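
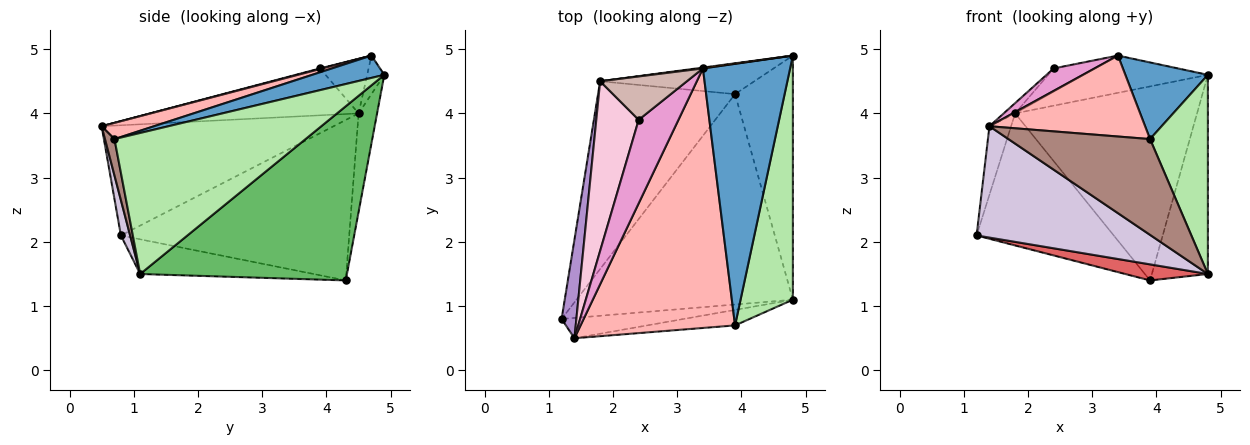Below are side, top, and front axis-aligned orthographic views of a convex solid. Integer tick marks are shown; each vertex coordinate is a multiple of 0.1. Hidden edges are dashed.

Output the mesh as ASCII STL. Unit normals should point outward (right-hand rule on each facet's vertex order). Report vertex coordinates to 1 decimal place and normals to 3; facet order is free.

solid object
 facet normal 0.239 -0.273 0.932
  outer loop
   vertex 3.9 0.7 3.6
   vertex 4.8 4.9 4.6
   vertex 3.4 4.7 4.9
  endloop
 endfacet
 facet normal -0.692 0.415 -0.591
  outer loop
   vertex 1.8 4.5 4.0
   vertex 3.9 4.3 1.4
   vertex 1.2 0.8 2.1
  endloop
 endfacet
 facet normal -0.137 0.990 0.023
  outer loop
   vertex 1.8 4.5 4.0
   vertex 3.4 4.7 4.9
   vertex 4.8 4.9 4.6
  endloop
 endfacet
 facet normal -0.100 0.983 -0.156
  outer loop
   vertex 1.8 4.5 4.0
   vertex 4.8 4.9 4.6
   vertex 3.9 4.3 1.4
  endloop
 endfacet
 facet normal 0.919 0.249 -0.305
  outer loop
   vertex 4.8 1.1 1.5
   vertex 3.9 4.3 1.4
   vertex 4.8 4.9 4.6
  endloop
 endfacet
 facet normal 0.902 -0.273 0.335
  outer loop
   vertex 4.8 1.1 1.5
   vertex 4.8 4.9 4.6
   vertex 3.9 0.7 3.6
  endloop
 endfacet
 facet normal -0.158 -0.075 -0.985
  outer loop
   vertex 4.8 1.1 1.5
   vertex 1.2 0.8 2.1
   vertex 3.9 4.3 1.4
  endloop
 endfacet
 facet normal 0.100 -0.296 0.950
  outer loop
   vertex 1.4 0.5 3.8
   vertex 3.9 0.7 3.6
   vertex 3.4 4.7 4.9
  endloop
 endfacet
 facet normal -0.987 0.092 0.132
  outer loop
   vertex 1.4 0.5 3.8
   vertex 1.8 4.5 4.0
   vertex 1.2 0.8 2.1
  endloop
 endfacet
 facet normal 0.052 -0.982 -0.179
  outer loop
   vertex 1.4 0.5 3.8
   vertex 1.2 0.8 2.1
   vertex 4.8 1.1 1.5
  endloop
 endfacet
 facet normal 0.066 -0.985 -0.159
  outer loop
   vertex 1.4 0.5 3.8
   vertex 4.8 1.1 1.5
   vertex 3.9 0.7 3.6
  endloop
 endfacet
 facet normal -0.485 0.414 0.770
  outer loop
   vertex 2.4 3.9 4.7
   vertex 3.4 4.7 4.9
   vertex 1.8 4.5 4.0
  endloop
 endfacet
 facet normal 0.015 -0.260 0.966
  outer loop
   vertex 2.4 3.9 4.7
   vertex 1.4 0.5 3.8
   vertex 3.4 4.7 4.9
  endloop
 endfacet
 facet normal -0.741 0.041 0.670
  outer loop
   vertex 2.4 3.9 4.7
   vertex 1.8 4.5 4.0
   vertex 1.4 0.5 3.8
  endloop
 endfacet
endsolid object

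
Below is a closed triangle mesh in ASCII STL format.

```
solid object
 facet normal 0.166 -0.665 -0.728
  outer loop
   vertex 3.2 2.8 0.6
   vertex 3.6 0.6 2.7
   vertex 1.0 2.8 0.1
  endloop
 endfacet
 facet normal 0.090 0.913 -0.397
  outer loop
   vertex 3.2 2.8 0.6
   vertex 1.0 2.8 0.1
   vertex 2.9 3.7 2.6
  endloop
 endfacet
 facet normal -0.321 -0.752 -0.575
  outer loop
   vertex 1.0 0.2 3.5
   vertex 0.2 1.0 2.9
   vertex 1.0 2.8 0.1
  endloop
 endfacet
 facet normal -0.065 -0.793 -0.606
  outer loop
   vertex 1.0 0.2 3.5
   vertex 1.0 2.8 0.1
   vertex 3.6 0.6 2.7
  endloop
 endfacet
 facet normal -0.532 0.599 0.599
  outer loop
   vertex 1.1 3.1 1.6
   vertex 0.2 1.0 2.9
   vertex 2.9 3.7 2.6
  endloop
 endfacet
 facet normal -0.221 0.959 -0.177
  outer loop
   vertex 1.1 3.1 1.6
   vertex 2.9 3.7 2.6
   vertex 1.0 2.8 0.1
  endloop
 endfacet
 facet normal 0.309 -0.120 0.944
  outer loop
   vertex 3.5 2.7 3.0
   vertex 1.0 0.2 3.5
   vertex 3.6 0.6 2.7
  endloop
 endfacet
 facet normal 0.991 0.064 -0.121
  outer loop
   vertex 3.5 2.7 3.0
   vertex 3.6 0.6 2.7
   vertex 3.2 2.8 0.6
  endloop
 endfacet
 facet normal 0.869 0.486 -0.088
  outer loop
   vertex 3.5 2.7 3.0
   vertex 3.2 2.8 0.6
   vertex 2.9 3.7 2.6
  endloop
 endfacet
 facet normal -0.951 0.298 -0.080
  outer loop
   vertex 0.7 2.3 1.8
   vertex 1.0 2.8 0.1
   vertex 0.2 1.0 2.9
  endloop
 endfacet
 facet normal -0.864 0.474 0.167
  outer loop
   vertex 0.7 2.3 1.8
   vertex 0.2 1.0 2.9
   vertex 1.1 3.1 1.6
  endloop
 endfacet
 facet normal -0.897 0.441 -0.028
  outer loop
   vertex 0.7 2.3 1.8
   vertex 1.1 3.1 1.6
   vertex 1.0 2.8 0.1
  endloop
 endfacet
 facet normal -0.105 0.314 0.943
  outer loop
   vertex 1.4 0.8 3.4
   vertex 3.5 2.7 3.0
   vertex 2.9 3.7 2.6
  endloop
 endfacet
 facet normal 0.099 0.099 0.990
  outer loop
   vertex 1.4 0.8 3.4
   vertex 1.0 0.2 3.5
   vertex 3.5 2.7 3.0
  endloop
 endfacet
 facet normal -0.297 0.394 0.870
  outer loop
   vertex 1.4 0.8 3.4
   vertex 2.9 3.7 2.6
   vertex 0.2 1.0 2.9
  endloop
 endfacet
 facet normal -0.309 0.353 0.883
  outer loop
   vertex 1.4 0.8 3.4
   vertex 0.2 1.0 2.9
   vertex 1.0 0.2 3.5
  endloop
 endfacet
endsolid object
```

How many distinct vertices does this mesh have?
10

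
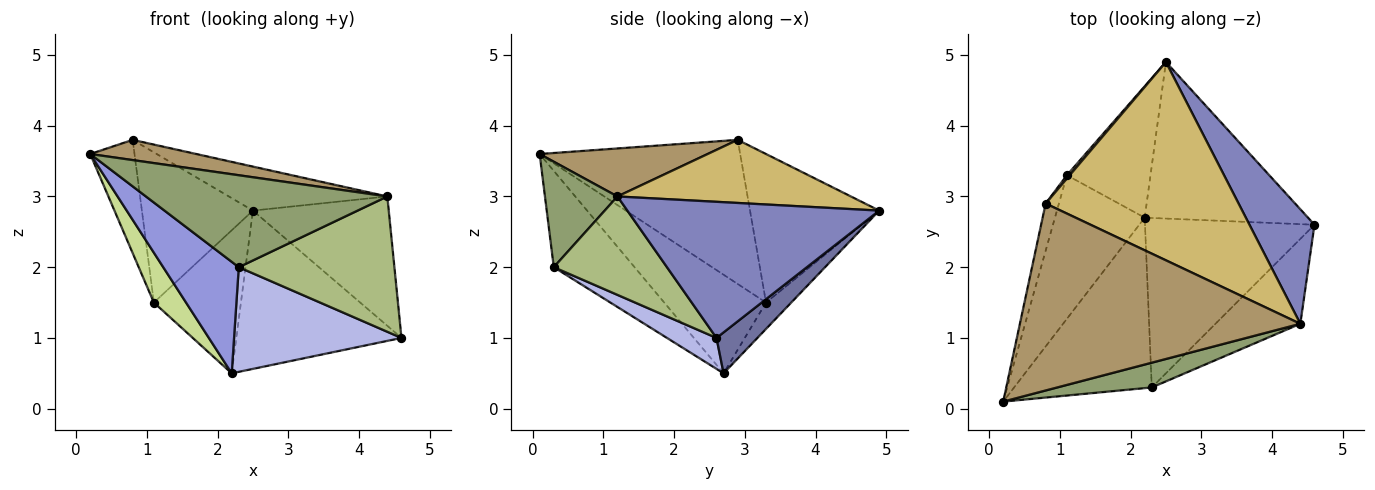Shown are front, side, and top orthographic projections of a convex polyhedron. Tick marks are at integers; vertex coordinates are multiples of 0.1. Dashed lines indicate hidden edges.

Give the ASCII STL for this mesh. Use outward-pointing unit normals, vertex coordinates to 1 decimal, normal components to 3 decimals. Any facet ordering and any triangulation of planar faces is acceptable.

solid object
 facet normal 0.173 0.700 -0.692
  outer loop
   vertex 2.2 2.7 0.5
   vertex 2.5 4.9 2.8
   vertex 4.6 2.6 1.0
  endloop
 endfacet
 facet normal 0.811 0.438 0.387
  outer loop
   vertex 4.4 1.2 3.0
   vertex 4.6 2.6 1.0
   vertex 2.5 4.9 2.8
  endloop
 endfacet
 facet normal -0.505 -0.472 -0.722
  outer loop
   vertex 2.3 0.3 2.0
   vertex 0.2 0.1 3.6
   vertex 2.2 2.7 0.5
  endloop
 endfacet
 facet normal 0.154 -0.519 -0.841
  outer loop
   vertex 2.3 0.3 2.0
   vertex 2.2 2.7 0.5
   vertex 4.6 2.6 1.0
  endloop
 endfacet
 facet normal 0.279 -0.927 0.250
  outer loop
   vertex 2.3 0.3 2.0
   vertex 4.4 1.2 3.0
   vertex 0.2 0.1 3.6
  endloop
 endfacet
 facet normal 0.525 -0.721 -0.452
  outer loop
   vertex 2.3 0.3 2.0
   vertex 4.6 2.6 1.0
   vertex 4.4 1.2 3.0
  endloop
 endfacet
 facet normal -0.720 -0.228 -0.655
  outer loop
   vertex 1.1 3.3 1.5
   vertex 2.2 2.7 0.5
   vertex 0.2 0.1 3.6
  endloop
 endfacet
 facet normal -0.209 0.720 -0.662
  outer loop
   vertex 1.1 3.3 1.5
   vertex 2.5 4.9 2.8
   vertex 2.2 2.7 0.5
  endloop
 endfacet
 facet normal 0.168 -0.106 0.980
  outer loop
   vertex 0.8 2.9 3.8
   vertex 0.2 0.1 3.6
   vertex 4.4 1.2 3.0
  endloop
 endfacet
 facet normal 0.304 0.206 0.930
  outer loop
   vertex 0.8 2.9 3.8
   vertex 4.4 1.2 3.0
   vertex 2.5 4.9 2.8
  endloop
 endfacet
 facet normal -0.973 0.215 -0.089
  outer loop
   vertex 0.8 2.9 3.8
   vertex 1.1 3.3 1.5
   vertex 0.2 0.1 3.6
  endloop
 endfacet
 facet normal -0.758 0.652 0.014
  outer loop
   vertex 0.8 2.9 3.8
   vertex 2.5 4.9 2.8
   vertex 1.1 3.3 1.5
  endloop
 endfacet
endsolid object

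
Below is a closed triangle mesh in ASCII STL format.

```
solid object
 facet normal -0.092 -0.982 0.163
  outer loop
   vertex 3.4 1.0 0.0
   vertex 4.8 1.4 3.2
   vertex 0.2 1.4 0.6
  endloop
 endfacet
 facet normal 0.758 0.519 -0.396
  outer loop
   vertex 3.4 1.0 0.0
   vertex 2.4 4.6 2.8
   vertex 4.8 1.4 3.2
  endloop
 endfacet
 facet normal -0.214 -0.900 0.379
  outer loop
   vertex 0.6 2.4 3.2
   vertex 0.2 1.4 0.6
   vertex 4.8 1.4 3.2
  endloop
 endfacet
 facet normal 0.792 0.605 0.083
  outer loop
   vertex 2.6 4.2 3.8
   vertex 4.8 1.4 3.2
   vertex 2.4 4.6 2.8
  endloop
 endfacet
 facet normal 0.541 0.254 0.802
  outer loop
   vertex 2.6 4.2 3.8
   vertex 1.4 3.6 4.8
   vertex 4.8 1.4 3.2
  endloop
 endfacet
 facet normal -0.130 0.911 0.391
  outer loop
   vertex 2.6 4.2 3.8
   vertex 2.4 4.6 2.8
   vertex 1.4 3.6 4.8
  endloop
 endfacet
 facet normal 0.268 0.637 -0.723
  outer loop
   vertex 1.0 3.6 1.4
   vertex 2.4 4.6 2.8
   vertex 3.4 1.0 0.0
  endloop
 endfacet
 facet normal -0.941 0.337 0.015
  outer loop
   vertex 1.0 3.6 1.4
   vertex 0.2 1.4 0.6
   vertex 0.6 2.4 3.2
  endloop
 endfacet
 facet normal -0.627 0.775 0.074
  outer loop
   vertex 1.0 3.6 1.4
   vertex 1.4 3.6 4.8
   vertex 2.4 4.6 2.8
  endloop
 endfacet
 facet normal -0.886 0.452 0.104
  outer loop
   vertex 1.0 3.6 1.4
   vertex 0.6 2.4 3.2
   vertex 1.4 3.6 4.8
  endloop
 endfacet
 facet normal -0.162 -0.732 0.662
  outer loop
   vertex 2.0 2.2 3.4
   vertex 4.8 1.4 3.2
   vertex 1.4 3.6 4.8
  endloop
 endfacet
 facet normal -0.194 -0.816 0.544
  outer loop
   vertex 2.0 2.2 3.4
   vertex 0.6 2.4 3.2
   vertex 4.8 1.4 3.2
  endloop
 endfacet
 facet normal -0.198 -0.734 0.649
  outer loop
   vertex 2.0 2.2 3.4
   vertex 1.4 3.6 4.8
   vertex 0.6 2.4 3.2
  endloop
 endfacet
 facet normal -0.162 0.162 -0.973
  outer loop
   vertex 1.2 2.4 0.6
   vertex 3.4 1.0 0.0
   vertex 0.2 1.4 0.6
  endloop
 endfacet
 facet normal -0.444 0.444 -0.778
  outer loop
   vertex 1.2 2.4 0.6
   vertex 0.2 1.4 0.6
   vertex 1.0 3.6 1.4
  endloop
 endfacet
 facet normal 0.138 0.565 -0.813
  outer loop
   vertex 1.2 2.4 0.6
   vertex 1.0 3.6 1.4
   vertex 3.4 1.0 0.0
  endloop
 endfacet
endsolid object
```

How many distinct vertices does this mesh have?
10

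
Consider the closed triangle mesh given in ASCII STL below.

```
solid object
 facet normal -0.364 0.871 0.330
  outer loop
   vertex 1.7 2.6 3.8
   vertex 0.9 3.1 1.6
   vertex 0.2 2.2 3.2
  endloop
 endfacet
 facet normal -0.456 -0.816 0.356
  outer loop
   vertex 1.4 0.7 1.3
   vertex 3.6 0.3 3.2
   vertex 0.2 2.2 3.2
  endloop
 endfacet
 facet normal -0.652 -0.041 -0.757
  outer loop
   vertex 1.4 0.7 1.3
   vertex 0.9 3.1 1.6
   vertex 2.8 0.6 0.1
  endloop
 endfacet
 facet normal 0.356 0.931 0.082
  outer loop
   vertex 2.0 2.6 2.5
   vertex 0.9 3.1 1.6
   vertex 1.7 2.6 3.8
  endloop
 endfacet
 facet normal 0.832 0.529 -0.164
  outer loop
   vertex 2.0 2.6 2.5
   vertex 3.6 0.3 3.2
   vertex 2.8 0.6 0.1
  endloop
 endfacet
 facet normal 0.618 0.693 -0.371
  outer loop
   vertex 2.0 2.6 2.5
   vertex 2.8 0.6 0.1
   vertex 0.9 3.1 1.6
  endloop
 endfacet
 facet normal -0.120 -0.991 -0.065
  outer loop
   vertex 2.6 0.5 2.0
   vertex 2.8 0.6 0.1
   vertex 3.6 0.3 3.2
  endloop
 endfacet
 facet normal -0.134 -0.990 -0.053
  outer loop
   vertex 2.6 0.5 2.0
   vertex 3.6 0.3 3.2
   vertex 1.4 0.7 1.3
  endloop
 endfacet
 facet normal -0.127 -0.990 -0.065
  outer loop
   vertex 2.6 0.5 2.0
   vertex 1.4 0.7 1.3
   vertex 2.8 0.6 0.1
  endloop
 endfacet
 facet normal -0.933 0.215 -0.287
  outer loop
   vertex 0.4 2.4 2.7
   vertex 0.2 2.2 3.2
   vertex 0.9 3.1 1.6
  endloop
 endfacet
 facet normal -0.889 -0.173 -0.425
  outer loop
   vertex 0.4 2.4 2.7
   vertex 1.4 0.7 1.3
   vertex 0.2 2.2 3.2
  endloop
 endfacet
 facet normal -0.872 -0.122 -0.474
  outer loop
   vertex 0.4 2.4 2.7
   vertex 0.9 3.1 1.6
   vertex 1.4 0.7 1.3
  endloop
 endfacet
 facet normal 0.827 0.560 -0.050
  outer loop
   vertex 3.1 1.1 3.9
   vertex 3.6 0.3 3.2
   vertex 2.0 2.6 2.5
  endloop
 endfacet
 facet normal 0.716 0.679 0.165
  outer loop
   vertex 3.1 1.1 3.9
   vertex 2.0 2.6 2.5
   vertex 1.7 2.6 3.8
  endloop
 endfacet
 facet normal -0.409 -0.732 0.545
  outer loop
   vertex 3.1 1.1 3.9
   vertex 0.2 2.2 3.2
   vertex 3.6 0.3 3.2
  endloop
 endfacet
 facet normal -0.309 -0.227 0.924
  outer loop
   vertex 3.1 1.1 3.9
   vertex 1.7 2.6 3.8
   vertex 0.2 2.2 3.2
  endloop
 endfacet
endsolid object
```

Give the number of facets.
16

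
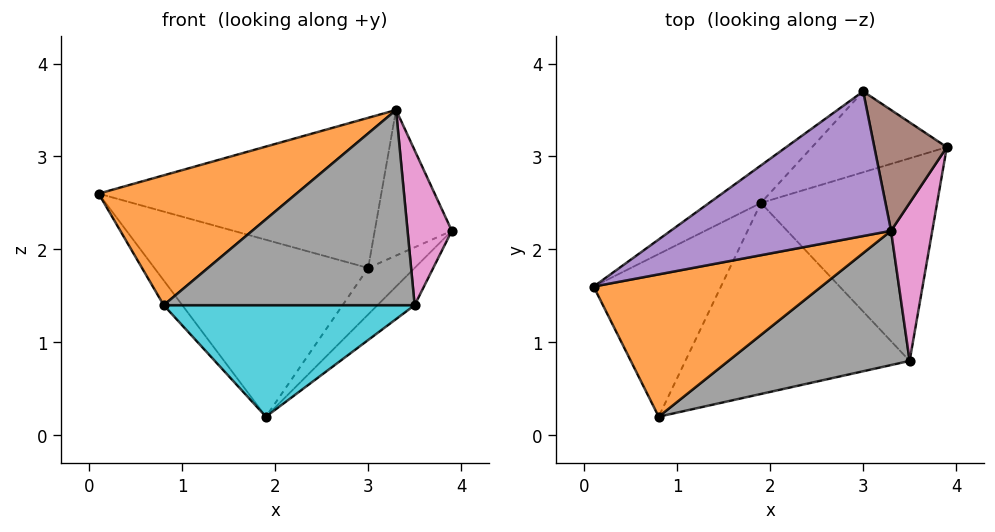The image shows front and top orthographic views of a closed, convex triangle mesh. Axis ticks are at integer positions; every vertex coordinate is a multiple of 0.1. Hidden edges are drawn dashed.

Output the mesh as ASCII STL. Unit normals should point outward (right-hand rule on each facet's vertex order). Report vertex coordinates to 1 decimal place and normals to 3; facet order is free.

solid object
 facet normal -0.812 0.088 -0.576
  outer loop
   vertex 1.9 2.5 0.2
   vertex 0.8 0.2 1.4
   vertex 0.1 1.6 2.6
  endloop
 endfacet
 facet normal -0.081 -0.672 0.736
  outer loop
   vertex 3.3 2.2 3.5
   vertex 0.1 1.6 2.6
   vertex 0.8 0.2 1.4
  endloop
 endfacet
 facet normal -0.608 0.777 -0.165
  outer loop
   vertex 3.0 3.7 1.8
   vertex 1.9 2.5 0.2
   vertex 0.1 1.6 2.6
  endloop
 endfacet
 facet normal 0.583 0.405 -0.704
  outer loop
   vertex 3.0 3.7 1.8
   vertex 3.9 3.1 2.2
   vertex 1.9 2.5 0.2
  endloop
 endfacet
 facet normal -0.314 0.684 0.659
  outer loop
   vertex 3.0 3.7 1.8
   vertex 0.1 1.6 2.6
   vertex 3.3 2.2 3.5
  endloop
 endfacet
 facet normal 0.223 0.750 0.622
  outer loop
   vertex 3.0 3.7 1.8
   vertex 3.3 2.2 3.5
   vertex 3.9 3.1 2.2
  endloop
 endfacet
 facet normal 0.933 -0.252 0.257
  outer loop
   vertex 3.5 0.8 1.4
   vertex 3.9 3.1 2.2
   vertex 3.3 2.2 3.5
  endloop
 endfacet
 facet normal 0.180 -0.810 0.557
  outer loop
   vertex 3.5 0.8 1.4
   vertex 3.3 2.2 3.5
   vertex 0.8 0.2 1.4
  endloop
 endfacet
 facet normal 0.681 0.132 -0.720
  outer loop
   vertex 3.5 0.8 1.4
   vertex 1.9 2.5 0.2
   vertex 3.9 3.1 2.2
  endloop
 endfacet
 facet normal 0.111 -0.501 -0.858
  outer loop
   vertex 3.5 0.8 1.4
   vertex 0.8 0.2 1.4
   vertex 1.9 2.5 0.2
  endloop
 endfacet
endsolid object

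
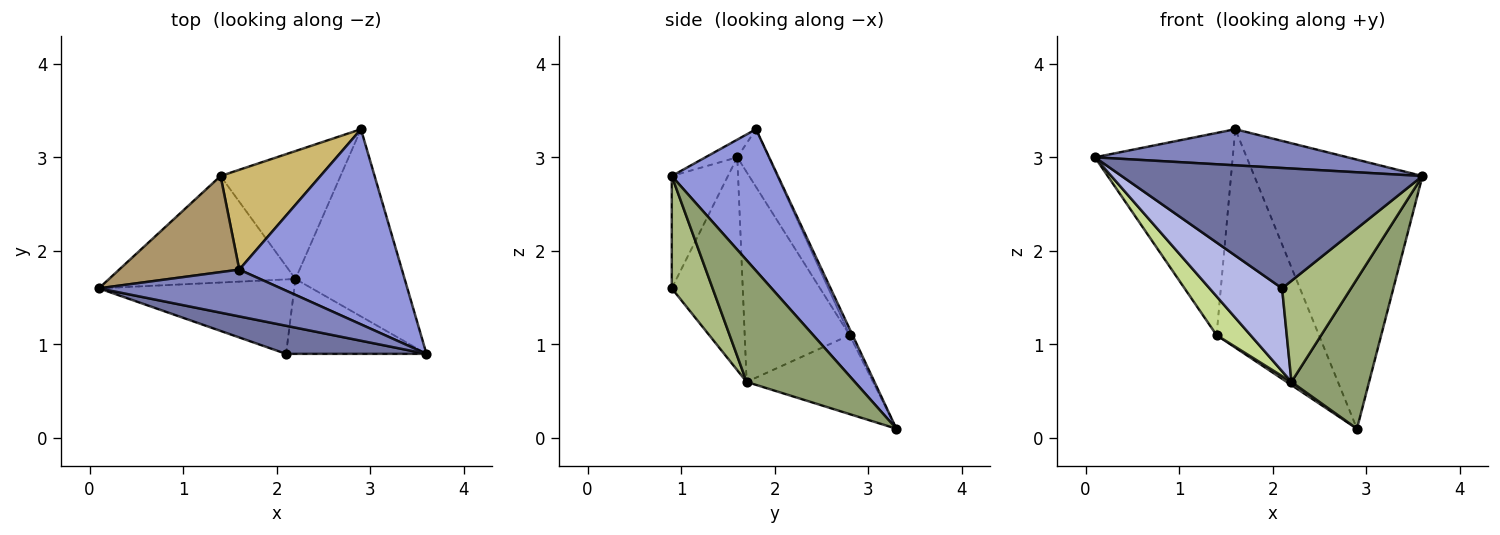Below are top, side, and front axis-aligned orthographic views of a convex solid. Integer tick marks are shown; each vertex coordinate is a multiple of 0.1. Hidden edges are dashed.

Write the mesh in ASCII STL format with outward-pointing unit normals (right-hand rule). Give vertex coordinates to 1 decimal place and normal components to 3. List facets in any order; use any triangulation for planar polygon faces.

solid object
 facet normal -0.179 -0.958 0.224
  outer loop
   vertex 2.1 0.9 1.6
   vertex 3.6 0.9 2.8
   vertex 0.1 1.6 3.0
  endloop
 endfacet
 facet normal -0.077 -0.609 0.789
  outer loop
   vertex 1.6 1.8 3.3
   vertex 0.1 1.6 3.0
   vertex 3.6 0.9 2.8
  endloop
 endfacet
 facet normal 0.455 0.721 0.523
  outer loop
   vertex 1.6 1.8 3.3
   vertex 3.6 0.9 2.8
   vertex 2.9 3.3 0.1
  endloop
 endfacet
 facet normal -0.589 -0.602 -0.540
  outer loop
   vertex 2.2 1.7 0.6
   vertex 2.1 0.9 1.6
   vertex 0.1 1.6 3.0
  endloop
 endfacet
 facet normal 0.656 -0.471 -0.589
  outer loop
   vertex 2.2 1.7 0.6
   vertex 2.9 3.3 0.1
   vertex 3.6 0.9 2.8
  endloop
 endfacet
 facet normal 0.430 -0.726 -0.537
  outer loop
   vertex 2.2 1.7 0.6
   vertex 3.6 0.9 2.8
   vertex 2.1 0.9 1.6
  endloop
 endfacet
 facet normal -0.727 -0.235 -0.646
  outer loop
   vertex 1.4 2.8 1.1
   vertex 2.2 1.7 0.6
   vertex 0.1 1.6 3.0
  endloop
 endfacet
 facet normal -0.550 -0.020 -0.835
  outer loop
   vertex 1.4 2.8 1.1
   vertex 2.9 3.3 0.1
   vertex 2.2 1.7 0.6
  endloop
 endfacet
 facet normal -0.202 0.885 0.420
  outer loop
   vertex 1.4 2.8 1.1
   vertex 0.1 1.6 3.0
   vertex 1.6 1.8 3.3
  endloop
 endfacet
 facet normal -0.026 0.909 0.416
  outer loop
   vertex 1.4 2.8 1.1
   vertex 1.6 1.8 3.3
   vertex 2.9 3.3 0.1
  endloop
 endfacet
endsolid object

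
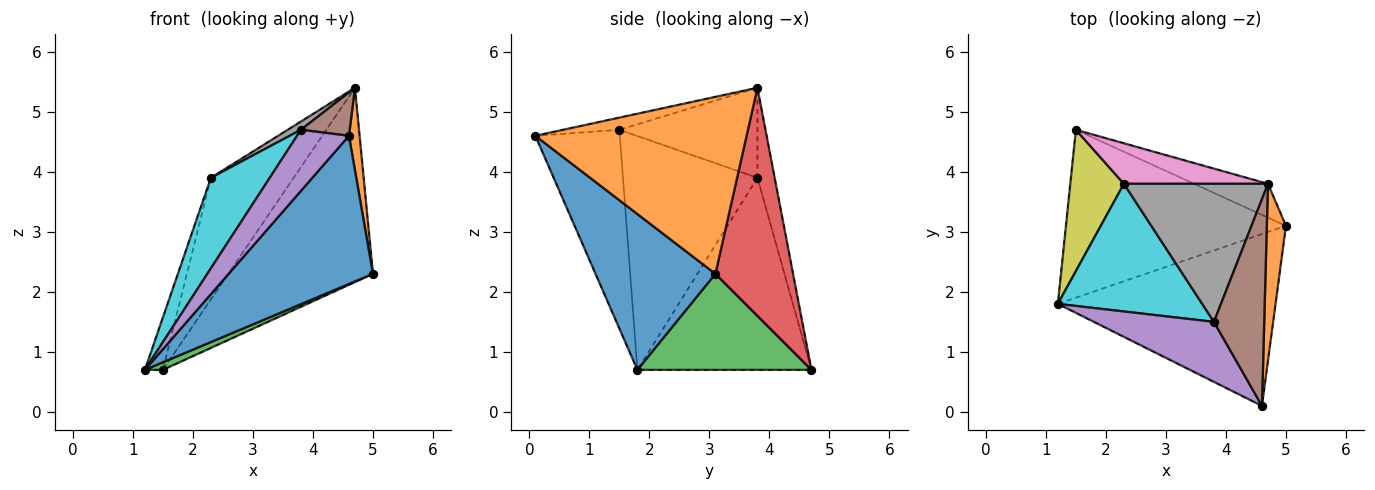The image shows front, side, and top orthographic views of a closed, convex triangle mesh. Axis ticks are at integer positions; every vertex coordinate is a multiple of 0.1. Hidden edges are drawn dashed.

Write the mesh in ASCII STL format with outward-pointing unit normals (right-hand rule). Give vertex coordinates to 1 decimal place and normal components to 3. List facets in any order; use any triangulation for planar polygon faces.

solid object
 facet normal 0.477 -0.574 -0.666
  outer loop
   vertex 4.6 0.1 4.6
   vertex 1.2 1.8 0.7
   vertex 5.0 3.1 2.3
  endloop
 endfacet
 facet normal 0.993 -0.050 0.107
  outer loop
   vertex 4.7 3.8 5.4
   vertex 4.6 0.1 4.6
   vertex 5.0 3.1 2.3
  endloop
 endfacet
 facet normal 0.400 -0.041 -0.916
  outer loop
   vertex 1.5 4.7 0.7
   vertex 5.0 3.1 2.3
   vertex 1.2 1.8 0.7
  endloop
 endfacet
 facet normal 0.467 0.871 -0.151
  outer loop
   vertex 1.5 4.7 0.7
   vertex 4.7 3.8 5.4
   vertex 5.0 3.1 2.3
  endloop
 endfacet
 facet normal -0.758 -0.466 0.458
  outer loop
   vertex 3.8 1.5 4.7
   vertex 1.2 1.8 0.7
   vertex 4.6 0.1 4.6
  endloop
 endfacet
 facet normal -0.230 -0.200 0.952
  outer loop
   vertex 3.8 1.5 4.7
   vertex 4.6 0.1 4.6
   vertex 4.7 3.8 5.4
  endloop
 endfacet
 facet normal -0.194 0.931 0.310
  outer loop
   vertex 2.3 3.8 3.9
   vertex 4.7 3.8 5.4
   vertex 1.5 4.7 0.7
  endloop
 endfacet
 facet normal -0.529 -0.051 0.847
  outer loop
   vertex 2.3 3.8 3.9
   vertex 3.8 1.5 4.7
   vertex 4.7 3.8 5.4
  endloop
 endfacet
 facet normal -0.958 0.099 0.267
  outer loop
   vertex 2.3 3.8 3.9
   vertex 1.5 4.7 0.7
   vertex 1.2 1.8 0.7
  endloop
 endfacet
 facet normal -0.797 -0.349 0.492
  outer loop
   vertex 2.3 3.8 3.9
   vertex 1.2 1.8 0.7
   vertex 3.8 1.5 4.7
  endloop
 endfacet
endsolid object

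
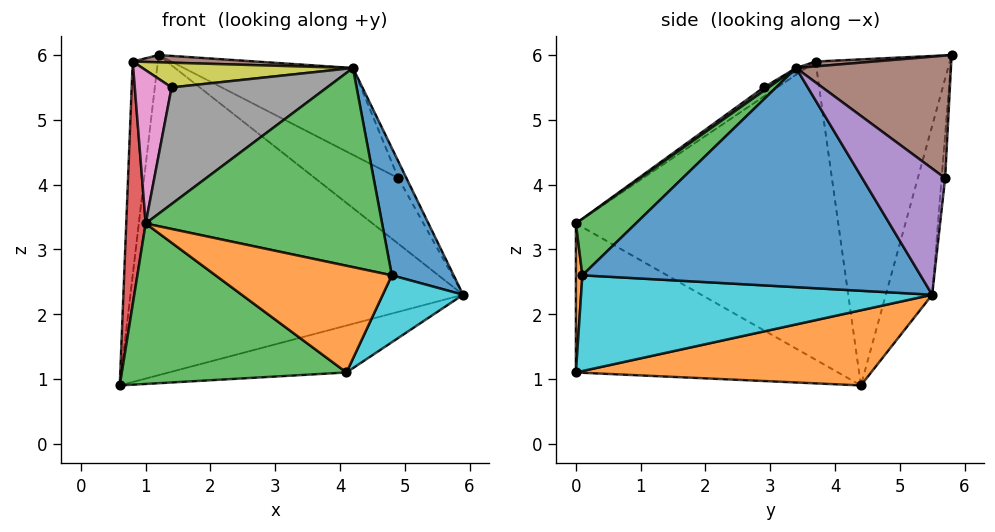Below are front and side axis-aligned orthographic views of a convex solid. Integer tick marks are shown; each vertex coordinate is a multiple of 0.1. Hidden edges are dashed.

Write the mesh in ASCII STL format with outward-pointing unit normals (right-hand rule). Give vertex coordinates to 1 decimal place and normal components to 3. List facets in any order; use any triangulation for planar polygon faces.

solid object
 facet normal -0.134 0.960 -0.248
  outer loop
   vertex 1.2 5.8 6.0
   vertex 5.9 5.5 2.3
   vertex 0.6 4.4 0.9
  endloop
 endfacet
 facet normal 0.226 0.136 -0.964
  outer loop
   vertex 4.1 0.0 1.1
   vertex 0.6 4.4 0.9
   vertex 5.9 5.5 2.3
  endloop
 endfacet
 facet normal -0.531 -0.455 -0.715
  outer loop
   vertex 4.1 0.0 1.1
   vertex 1.0 0.0 3.4
   vertex 0.6 4.4 0.9
  endloop
 endfacet
 facet normal -0.997 -0.074 0.030
  outer loop
   vertex 0.8 3.7 5.9
   vertex 0.6 4.4 0.9
   vertex 1.0 0.0 3.4
  endloop
 endfacet
 facet normal -0.981 0.184 0.065
  outer loop
   vertex 0.8 3.7 5.9
   vertex 1.2 5.8 6.0
   vertex 0.6 4.4 0.9
  endloop
 endfacet
 facet normal 0.025 -0.052 0.998
  outer loop
   vertex 4.2 3.4 5.8
   vertex 1.2 5.8 6.0
   vertex 0.8 3.7 5.9
  endloop
 endfacet
 facet normal -0.203 -0.556 0.806
  outer loop
   vertex 1.4 2.9 5.5
   vertex 0.8 3.7 5.9
   vertex 1.0 0.0 3.4
  endloop
 endfacet
 facet normal 0.018 -0.588 0.809
  outer loop
   vertex 1.4 2.9 5.5
   vertex 1.0 0.0 3.4
   vertex 4.2 3.4 5.8
  endloop
 endfacet
 facet normal -0.014 -0.456 0.890
  outer loop
   vertex 1.4 2.9 5.5
   vertex 4.2 3.4 5.8
   vertex 0.8 3.7 5.9
  endloop
 endfacet
 facet normal 0.892 -0.204 -0.403
  outer loop
   vertex 4.8 0.1 2.6
   vertex 4.1 0.0 1.1
   vertex 5.9 5.5 2.3
  endloop
 endfacet
 facet normal 0.923 -0.169 0.347
  outer loop
   vertex 4.8 0.1 2.6
   vertex 5.9 5.5 2.3
   vertex 4.2 3.4 5.8
  endloop
 endfacet
 facet normal 0.037 -0.998 0.049
  outer loop
   vertex 4.8 0.1 2.6
   vertex 1.0 0.0 3.4
   vertex 4.1 0.0 1.1
  endloop
 endfacet
 facet normal 0.170 -0.670 0.723
  outer loop
   vertex 4.8 0.1 2.6
   vertex 4.2 3.4 5.8
   vertex 1.0 0.0 3.4
  endloop
 endfacet
 facet normal -0.042 0.990 -0.133
  outer loop
   vertex 4.9 5.7 4.1
   vertex 5.9 5.5 2.3
   vertex 1.2 5.8 6.0
  endloop
 endfacet
 facet normal 0.875 0.086 0.477
  outer loop
   vertex 4.9 5.7 4.1
   vertex 4.2 3.4 5.8
   vertex 5.9 5.5 2.3
  endloop
 endfacet
 facet normal 0.416 0.455 0.787
  outer loop
   vertex 4.9 5.7 4.1
   vertex 1.2 5.8 6.0
   vertex 4.2 3.4 5.8
  endloop
 endfacet
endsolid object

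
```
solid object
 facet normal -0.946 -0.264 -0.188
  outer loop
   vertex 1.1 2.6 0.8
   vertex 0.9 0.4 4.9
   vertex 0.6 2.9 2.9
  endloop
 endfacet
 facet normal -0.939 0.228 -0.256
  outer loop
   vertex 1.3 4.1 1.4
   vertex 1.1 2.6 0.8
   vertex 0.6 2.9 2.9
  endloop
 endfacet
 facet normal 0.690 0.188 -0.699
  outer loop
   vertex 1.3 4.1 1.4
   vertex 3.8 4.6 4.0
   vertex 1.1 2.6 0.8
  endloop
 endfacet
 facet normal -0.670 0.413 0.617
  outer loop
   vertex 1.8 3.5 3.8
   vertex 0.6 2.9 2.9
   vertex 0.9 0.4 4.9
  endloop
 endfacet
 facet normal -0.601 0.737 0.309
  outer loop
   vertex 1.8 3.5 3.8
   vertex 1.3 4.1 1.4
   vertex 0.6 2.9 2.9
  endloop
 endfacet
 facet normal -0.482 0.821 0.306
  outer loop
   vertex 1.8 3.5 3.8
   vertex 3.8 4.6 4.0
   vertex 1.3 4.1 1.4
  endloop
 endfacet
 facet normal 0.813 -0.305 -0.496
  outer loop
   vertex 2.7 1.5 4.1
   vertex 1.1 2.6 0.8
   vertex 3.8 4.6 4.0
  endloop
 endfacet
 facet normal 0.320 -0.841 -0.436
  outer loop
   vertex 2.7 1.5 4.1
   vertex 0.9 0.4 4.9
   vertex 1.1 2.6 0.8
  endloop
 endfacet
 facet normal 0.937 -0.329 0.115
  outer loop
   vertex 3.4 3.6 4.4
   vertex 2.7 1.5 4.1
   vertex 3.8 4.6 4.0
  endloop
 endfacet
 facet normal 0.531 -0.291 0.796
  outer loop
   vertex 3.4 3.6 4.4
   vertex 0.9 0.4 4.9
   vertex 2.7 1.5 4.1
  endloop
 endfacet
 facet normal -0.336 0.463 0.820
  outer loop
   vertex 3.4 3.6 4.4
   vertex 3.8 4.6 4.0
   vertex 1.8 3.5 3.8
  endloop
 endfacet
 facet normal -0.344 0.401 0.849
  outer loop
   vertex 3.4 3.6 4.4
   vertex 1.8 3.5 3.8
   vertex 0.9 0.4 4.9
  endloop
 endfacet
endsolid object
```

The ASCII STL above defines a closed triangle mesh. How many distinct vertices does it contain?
8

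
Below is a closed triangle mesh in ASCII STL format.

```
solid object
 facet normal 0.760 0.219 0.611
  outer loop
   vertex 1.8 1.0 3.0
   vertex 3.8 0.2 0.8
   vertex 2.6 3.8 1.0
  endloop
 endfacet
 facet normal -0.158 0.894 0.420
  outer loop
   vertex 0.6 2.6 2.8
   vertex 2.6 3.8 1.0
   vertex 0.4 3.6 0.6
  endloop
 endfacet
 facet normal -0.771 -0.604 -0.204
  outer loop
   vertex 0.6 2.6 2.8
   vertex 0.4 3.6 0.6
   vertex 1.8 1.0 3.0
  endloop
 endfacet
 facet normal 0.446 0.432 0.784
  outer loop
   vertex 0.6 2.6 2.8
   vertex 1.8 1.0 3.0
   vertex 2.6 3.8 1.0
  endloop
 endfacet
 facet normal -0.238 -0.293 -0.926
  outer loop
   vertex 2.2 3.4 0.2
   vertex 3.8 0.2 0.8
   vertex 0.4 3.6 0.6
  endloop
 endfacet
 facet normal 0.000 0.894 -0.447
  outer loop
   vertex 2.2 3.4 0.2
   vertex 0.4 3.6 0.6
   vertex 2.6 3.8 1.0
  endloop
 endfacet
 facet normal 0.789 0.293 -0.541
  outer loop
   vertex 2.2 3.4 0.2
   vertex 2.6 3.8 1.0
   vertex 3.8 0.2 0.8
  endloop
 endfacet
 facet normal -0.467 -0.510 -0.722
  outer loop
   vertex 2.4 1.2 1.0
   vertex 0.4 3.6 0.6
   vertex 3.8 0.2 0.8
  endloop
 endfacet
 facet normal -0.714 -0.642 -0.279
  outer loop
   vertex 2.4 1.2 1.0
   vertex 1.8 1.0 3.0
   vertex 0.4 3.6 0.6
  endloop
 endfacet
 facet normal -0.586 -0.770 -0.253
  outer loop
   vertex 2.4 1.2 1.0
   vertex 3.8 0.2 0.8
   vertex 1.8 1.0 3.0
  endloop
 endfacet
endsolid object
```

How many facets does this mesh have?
10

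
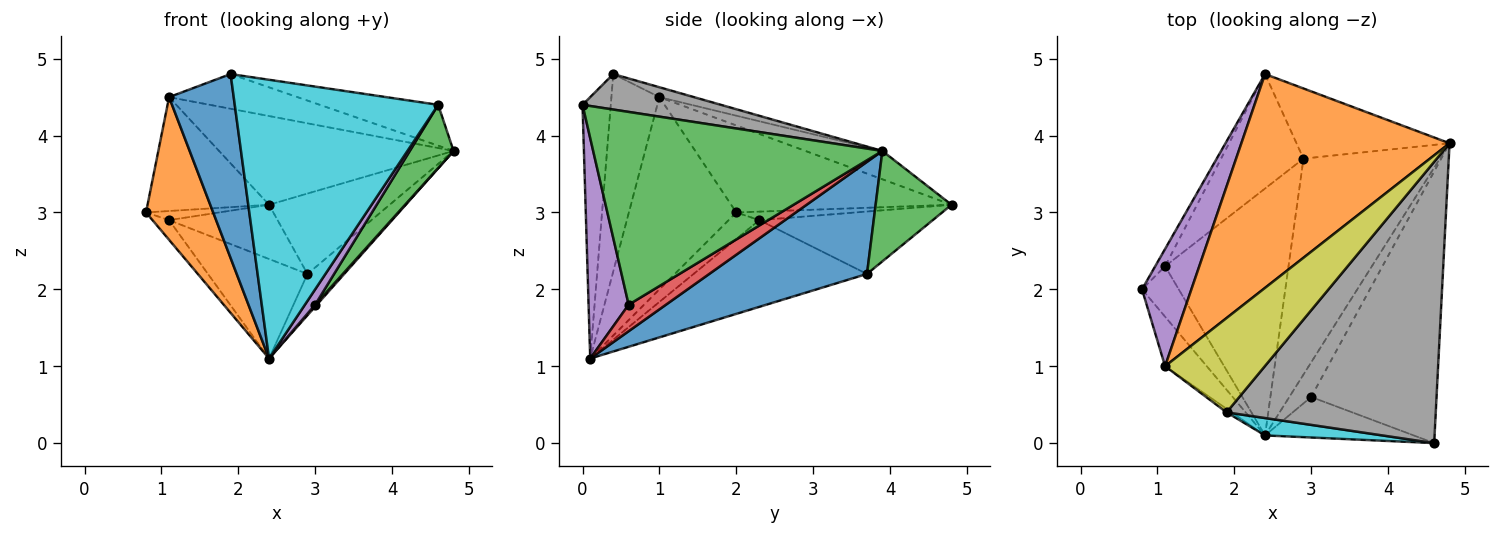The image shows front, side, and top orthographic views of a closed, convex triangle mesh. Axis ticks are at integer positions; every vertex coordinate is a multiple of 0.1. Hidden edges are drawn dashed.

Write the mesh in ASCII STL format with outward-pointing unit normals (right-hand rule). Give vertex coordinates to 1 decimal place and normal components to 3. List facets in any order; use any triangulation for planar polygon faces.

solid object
 facet normal 0.628 0.146 -0.764
  outer loop
   vertex 2.9 3.7 2.2
   vertex 4.8 3.9 3.8
   vertex 2.4 0.1 1.1
  endloop
 endfacet
 facet normal -0.834 -0.521 -0.181
  outer loop
   vertex 1.1 1.0 4.5
   vertex 0.8 2.0 3.0
   vertex 2.4 0.1 1.1
  endloop
 endfacet
 facet normal 0.832 -0.126 -0.541
  outer loop
   vertex 3.0 0.6 1.8
   vertex 4.8 3.9 3.8
   vertex 4.6 0.0 4.4
  endloop
 endfacet
 facet normal 0.771 -0.035 -0.636
  outer loop
   vertex 3.0 0.6 1.8
   vertex 2.4 0.1 1.1
   vertex 4.8 3.9 3.8
  endloop
 endfacet
 facet normal 0.811 -0.207 -0.547
  outer loop
   vertex 3.0 0.6 1.8
   vertex 4.6 0.0 4.4
   vertex 2.4 0.1 1.1
  endloop
 endfacet
 facet normal -0.559 0.302 -0.772
  outer loop
   vertex 1.1 2.3 2.9
   vertex 2.4 0.1 1.1
   vertex 0.8 2.0 3.0
  endloop
 endfacet
 facet normal -0.546 0.313 -0.777
  outer loop
   vertex 1.1 2.3 2.9
   vertex 2.9 3.7 2.2
   vertex 2.4 0.1 1.1
  endloop
 endfacet
 facet normal 0.166 0.142 0.976
  outer loop
   vertex 1.9 0.4 4.8
   vertex 4.6 0.0 4.4
   vertex 4.8 3.9 3.8
  endloop
 endfacet
 facet normal -0.093 0.344 0.934
  outer loop
   vertex 1.9 0.4 4.8
   vertex 4.8 3.9 3.8
   vertex 1.1 1.0 4.5
  endloop
 endfacet
 facet normal -0.137 -0.989 0.062
  outer loop
   vertex 1.9 0.4 4.8
   vertex 2.4 0.1 1.1
   vertex 4.6 0.0 4.4
  endloop
 endfacet
 facet normal -0.596 -0.803 -0.015
  outer loop
   vertex 1.9 0.4 4.8
   vertex 1.1 1.0 4.5
   vertex 2.4 0.1 1.1
  endloop
 endfacet
 facet normal -0.125 0.380 0.916
  outer loop
   vertex 2.4 4.8 3.1
   vertex 1.1 1.0 4.5
   vertex 4.8 3.9 3.8
  endloop
 endfacet
 facet normal 0.429 0.681 -0.594
  outer loop
   vertex 2.4 4.8 3.1
   vertex 4.8 3.9 3.8
   vertex 2.9 3.7 2.2
  endloop
 endfacet
 facet normal -0.565 0.353 -0.746
  outer loop
   vertex 2.4 4.8 3.1
   vertex 2.9 3.7 2.2
   vertex 1.1 2.3 2.9
  endloop
 endfacet
 facet normal -0.784 0.432 0.445
  outer loop
   vertex 2.4 4.8 3.1
   vertex 0.8 2.0 3.0
   vertex 1.1 1.0 4.5
  endloop
 endfacet
 facet normal -0.606 0.371 -0.704
  outer loop
   vertex 2.4 4.8 3.1
   vertex 1.1 2.3 2.9
   vertex 0.8 2.0 3.0
  endloop
 endfacet
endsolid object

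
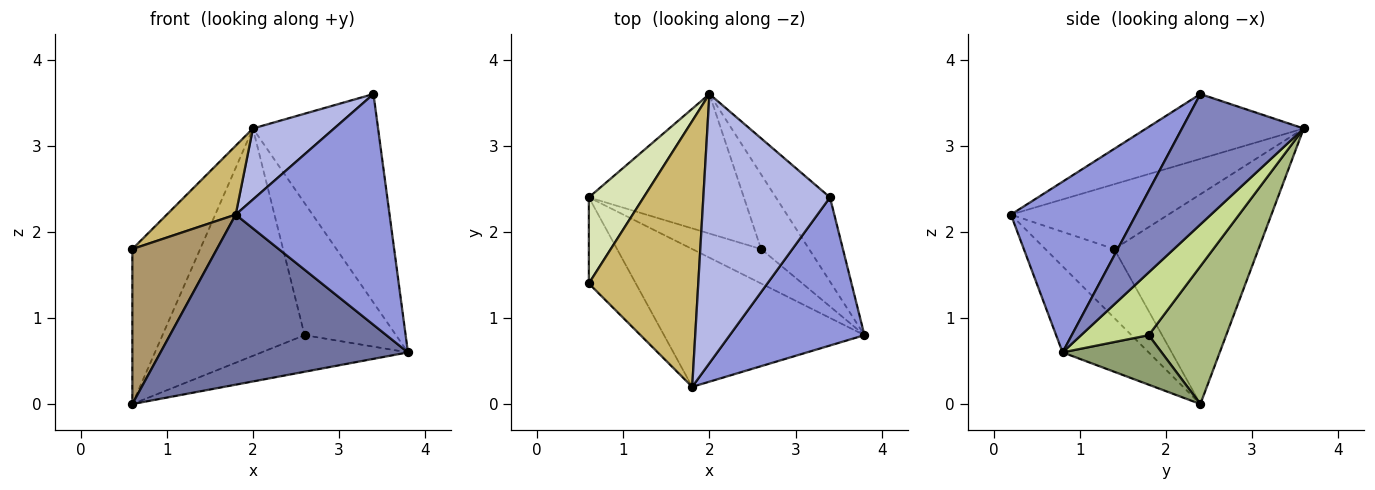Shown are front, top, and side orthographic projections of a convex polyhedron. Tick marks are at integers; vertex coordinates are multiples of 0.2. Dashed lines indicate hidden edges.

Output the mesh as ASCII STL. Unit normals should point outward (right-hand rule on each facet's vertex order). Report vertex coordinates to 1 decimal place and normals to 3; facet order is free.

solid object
 facet normal -0.261 -0.750 -0.608
  outer loop
   vertex 1.8 0.2 2.2
   vertex 0.6 2.4 0.0
   vertex 3.8 0.8 0.6
  endloop
 endfacet
 facet normal 0.670 0.689 -0.278
  outer loop
   vertex 3.4 2.4 3.6
   vertex 3.8 0.8 0.6
   vertex 2.0 3.6 3.2
  endloop
 endfacet
 facet normal 0.565 -0.694 0.446
  outer loop
   vertex 3.4 2.4 3.6
   vertex 1.8 0.2 2.2
   vertex 3.8 0.8 0.6
  endloop
 endfacet
 facet normal -0.444 -0.229 0.867
  outer loop
   vertex 3.4 2.4 3.6
   vertex 2.0 3.6 3.2
   vertex 1.8 0.2 2.2
  endloop
 endfacet
 facet normal 0.442 0.653 -0.615
  outer loop
   vertex 2.6 1.8 0.8
   vertex 3.8 0.8 0.6
   vertex 0.6 2.4 0.0
  endloop
 endfacet
 facet normal 0.422 0.773 -0.474
  outer loop
   vertex 2.6 1.8 0.8
   vertex 0.6 2.4 0.0
   vertex 2.0 3.6 3.2
  endloop
 endfacet
 facet normal 0.541 0.732 -0.414
  outer loop
   vertex 2.6 1.8 0.8
   vertex 2.0 3.6 3.2
   vertex 3.8 0.8 0.6
  endloop
 endfacet
 facet normal -0.881 0.414 0.230
  outer loop
   vertex 0.6 1.4 1.8
   vertex 2.0 3.6 3.2
   vertex 0.6 2.4 0.0
  endloop
 endfacet
 facet normal -0.580 -0.712 -0.396
  outer loop
   vertex 0.6 1.4 1.8
   vertex 0.6 2.4 0.0
   vertex 1.8 0.2 2.2
  endloop
 endfacet
 facet normal -0.498 -0.218 0.840
  outer loop
   vertex 0.6 1.4 1.8
   vertex 1.8 0.2 2.2
   vertex 2.0 3.6 3.2
  endloop
 endfacet
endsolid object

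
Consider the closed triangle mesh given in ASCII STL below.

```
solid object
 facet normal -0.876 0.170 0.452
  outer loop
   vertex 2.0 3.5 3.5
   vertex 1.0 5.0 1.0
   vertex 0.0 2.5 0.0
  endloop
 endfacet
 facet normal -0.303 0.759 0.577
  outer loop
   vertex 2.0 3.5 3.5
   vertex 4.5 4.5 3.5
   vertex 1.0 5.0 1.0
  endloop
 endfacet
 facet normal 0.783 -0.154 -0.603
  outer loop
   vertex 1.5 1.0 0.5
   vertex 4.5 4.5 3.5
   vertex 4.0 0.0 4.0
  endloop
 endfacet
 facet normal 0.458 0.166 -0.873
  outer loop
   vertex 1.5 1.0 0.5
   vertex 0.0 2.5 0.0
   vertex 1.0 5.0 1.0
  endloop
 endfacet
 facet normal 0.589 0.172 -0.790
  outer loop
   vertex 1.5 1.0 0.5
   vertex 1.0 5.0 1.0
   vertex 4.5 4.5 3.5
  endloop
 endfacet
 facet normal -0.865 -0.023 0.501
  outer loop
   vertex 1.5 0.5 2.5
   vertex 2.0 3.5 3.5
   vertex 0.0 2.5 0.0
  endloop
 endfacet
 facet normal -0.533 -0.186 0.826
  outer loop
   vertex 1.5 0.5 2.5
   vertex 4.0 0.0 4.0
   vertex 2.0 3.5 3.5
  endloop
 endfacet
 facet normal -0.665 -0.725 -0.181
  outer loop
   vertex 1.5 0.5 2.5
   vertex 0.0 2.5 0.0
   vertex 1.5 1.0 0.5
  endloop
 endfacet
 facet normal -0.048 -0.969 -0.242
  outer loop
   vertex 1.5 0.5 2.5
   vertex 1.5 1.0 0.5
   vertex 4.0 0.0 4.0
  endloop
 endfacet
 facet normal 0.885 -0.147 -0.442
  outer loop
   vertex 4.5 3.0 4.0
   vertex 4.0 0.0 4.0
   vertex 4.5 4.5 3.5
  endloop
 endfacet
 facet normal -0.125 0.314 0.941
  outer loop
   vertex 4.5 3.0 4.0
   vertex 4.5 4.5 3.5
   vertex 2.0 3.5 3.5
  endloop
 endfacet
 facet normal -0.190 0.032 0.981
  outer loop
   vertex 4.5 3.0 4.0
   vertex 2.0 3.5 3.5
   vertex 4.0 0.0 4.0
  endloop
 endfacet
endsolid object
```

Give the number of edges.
18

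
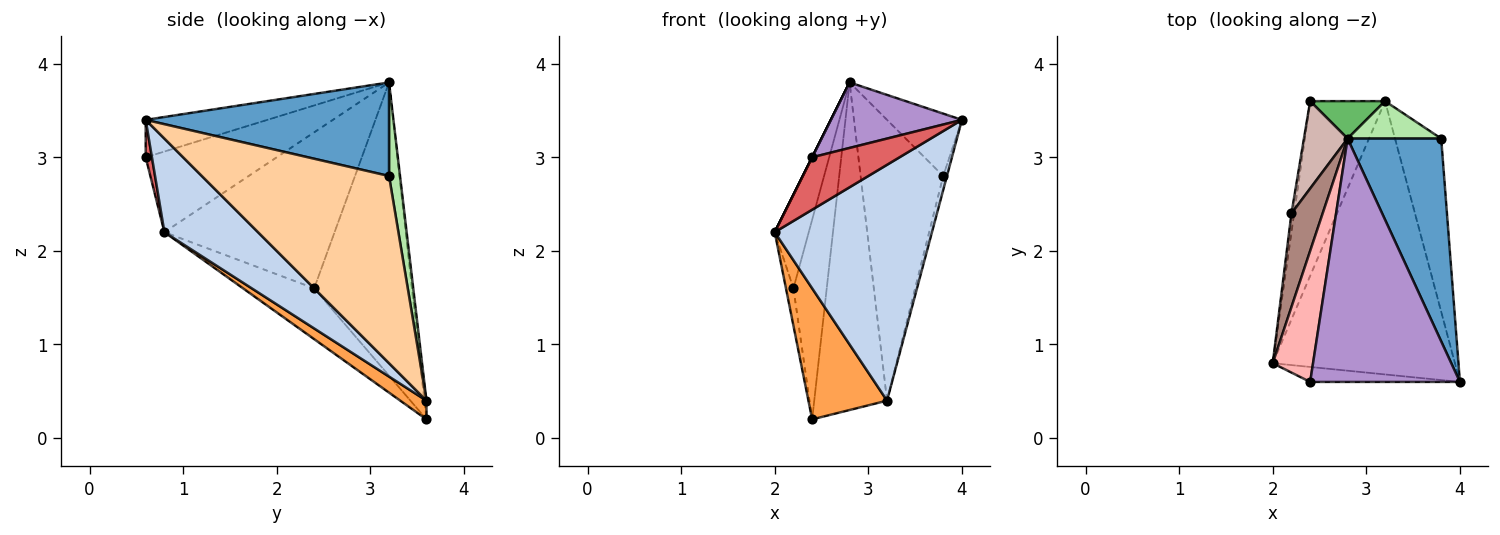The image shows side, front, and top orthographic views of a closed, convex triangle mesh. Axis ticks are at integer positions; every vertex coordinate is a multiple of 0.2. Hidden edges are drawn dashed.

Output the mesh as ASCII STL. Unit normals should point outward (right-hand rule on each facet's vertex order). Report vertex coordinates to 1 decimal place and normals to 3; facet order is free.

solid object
 facet normal 0.691 0.213 0.691
  outer loop
   vertex 3.8 3.2 2.8
   vertex 2.8 3.2 3.8
   vertex 4.0 0.6 3.4
  endloop
 endfacet
 facet normal 0.362 -0.609 -0.706
  outer loop
   vertex 3.2 3.6 0.4
   vertex 4.0 0.6 3.4
   vertex 2.0 0.8 2.2
  endloop
 endfacet
 facet normal 0.196 -0.588 -0.784
  outer loop
   vertex 3.2 3.6 0.4
   vertex 2.0 0.8 2.2
   vertex 2.4 3.6 0.2
  endloop
 endfacet
 facet normal 0.971 0.019 -0.239
  outer loop
   vertex 3.2 3.6 0.4
   vertex 3.8 3.2 2.8
   vertex 4.0 0.6 3.4
  endloop
 endfacet
 facet normal -0.028 0.993 0.114
  outer loop
   vertex 3.2 3.6 0.4
   vertex 2.4 3.6 0.2
   vertex 2.8 3.2 3.8
  endloop
 endfacet
 facet normal 0.131 0.983 0.131
  outer loop
   vertex 3.2 3.6 0.4
   vertex 2.8 3.2 3.8
   vertex 3.8 3.2 2.8
  endloop
 endfacet
 facet normal 0.069 -0.959 -0.274
  outer loop
   vertex 2.4 0.6 3.0
   vertex 2.0 0.8 2.2
   vertex 4.0 0.6 3.4
  endloop
 endfacet
 facet normal -0.894 0.000 0.447
  outer loop
   vertex 2.4 0.6 3.0
   vertex 2.8 3.2 3.8
   vertex 2.0 0.8 2.2
  endloop
 endfacet
 facet normal -0.235 -0.253 0.939
  outer loop
   vertex 2.4 0.6 3.0
   vertex 4.0 0.6 3.4
   vertex 2.8 3.2 3.8
  endloop
 endfacet
 facet normal -0.993 0.105 -0.052
  outer loop
   vertex 2.2 2.4 1.6
   vertex 2.4 3.6 0.2
   vertex 2.0 0.8 2.2
  endloop
 endfacet
 facet normal -0.962 0.192 0.192
  outer loop
   vertex 2.2 2.4 1.6
   vertex 2.0 0.8 2.2
   vertex 2.8 3.2 3.8
  endloop
 endfacet
 facet normal -0.937 0.319 0.140
  outer loop
   vertex 2.2 2.4 1.6
   vertex 2.8 3.2 3.8
   vertex 2.4 3.6 0.2
  endloop
 endfacet
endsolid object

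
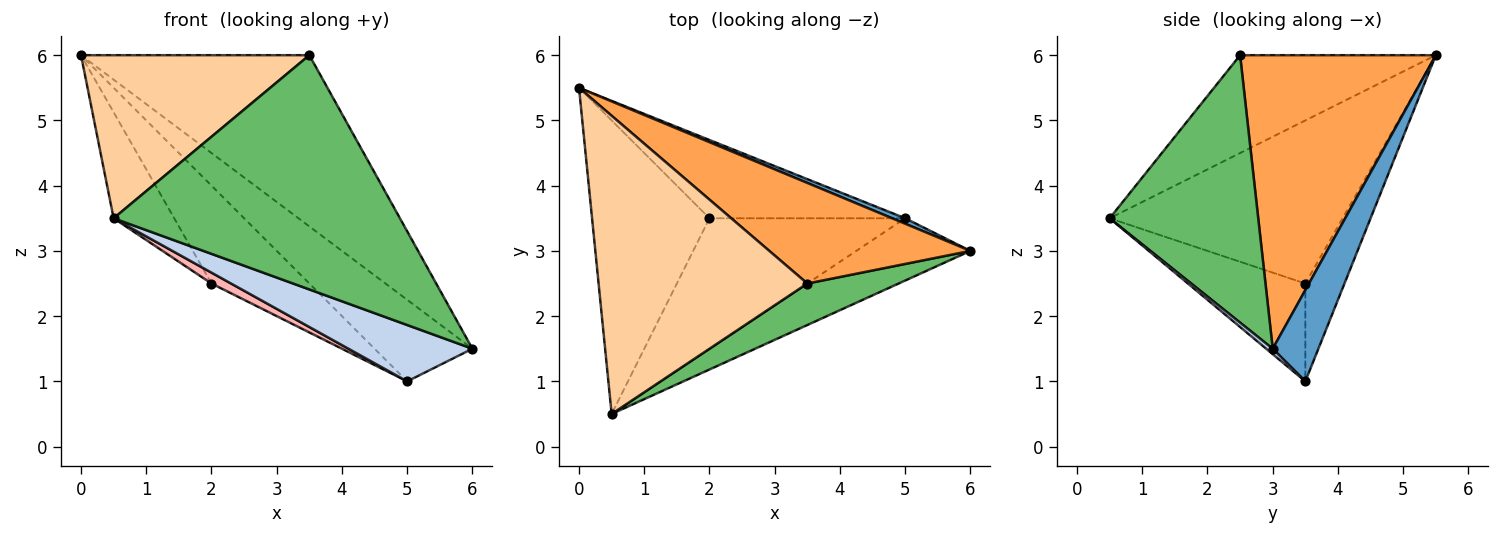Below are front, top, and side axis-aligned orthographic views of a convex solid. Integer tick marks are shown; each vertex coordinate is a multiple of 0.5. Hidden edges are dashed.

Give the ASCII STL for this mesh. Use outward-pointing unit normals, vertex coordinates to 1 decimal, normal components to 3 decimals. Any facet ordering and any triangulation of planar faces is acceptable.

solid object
 facet normal 0.422 0.905 0.060
  outer loop
   vertex 5.0 3.5 1.0
   vertex 0.0 5.5 6.0
   vertex 6.0 3.0 1.5
  endloop
 endfacet
 facet normal 0.035 -0.670 -0.741
  outer loop
   vertex 5.0 3.5 1.0
   vertex 6.0 3.0 1.5
   vertex 0.5 0.5 3.5
  endloop
 endfacet
 facet normal 0.594 0.693 0.407
  outer loop
   vertex 3.5 2.5 6.0
   vertex 6.0 3.0 1.5
   vertex 0.0 5.5 6.0
  endloop
 endfacet
 facet normal -0.380 -0.444 0.811
  outer loop
   vertex 3.5 2.5 6.0
   vertex 0.0 5.5 6.0
   vertex 0.5 0.5 3.5
  endloop
 endfacet
 facet normal 0.455 -0.877 0.155
  outer loop
   vertex 3.5 2.5 6.0
   vertex 0.5 0.5 3.5
   vertex 6.0 3.0 1.5
  endloop
 endfacet
 facet normal -0.794 0.206 -0.572
  outer loop
   vertex 2.0 3.5 2.5
   vertex 0.5 0.5 3.5
   vertex 0.0 5.5 6.0
  endloop
 endfacet
 facet normal -0.298 0.745 -0.596
  outer loop
   vertex 2.0 3.5 2.5
   vertex 0.0 5.5 6.0
   vertex 5.0 3.5 1.0
  endloop
 endfacet
 facet normal -0.446 -0.074 -0.892
  outer loop
   vertex 2.0 3.5 2.5
   vertex 5.0 3.5 1.0
   vertex 0.5 0.5 3.5
  endloop
 endfacet
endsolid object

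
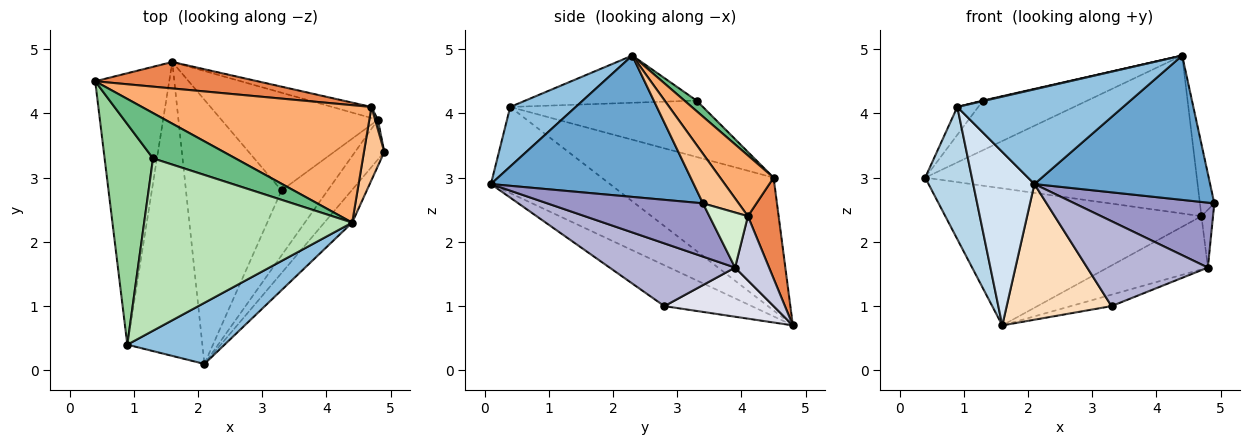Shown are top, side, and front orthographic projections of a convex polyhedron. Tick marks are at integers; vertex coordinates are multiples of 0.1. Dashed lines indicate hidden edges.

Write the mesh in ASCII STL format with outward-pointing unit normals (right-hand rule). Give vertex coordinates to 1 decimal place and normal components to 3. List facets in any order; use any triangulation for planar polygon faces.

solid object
 facet normal 0.748 -0.648 -0.147
  outer loop
   vertex 4.4 2.3 4.9
   vertex 2.1 0.1 2.9
   vertex 4.9 3.4 2.6
  endloop
 endfacet
 facet normal 0.315 -0.797 0.515
  outer loop
   vertex 0.9 0.4 4.1
   vertex 2.1 0.1 2.9
   vertex 4.4 2.3 4.9
  endloop
 endfacet
 facet normal -0.850 -0.231 -0.474
  outer loop
   vertex 0.9 0.4 4.1
   vertex 0.4 4.5 3.0
   vertex 1.6 4.8 0.7
  endloop
 endfacet
 facet normal -0.703 -0.362 -0.613
  outer loop
   vertex 0.9 0.4 4.1
   vertex 1.6 4.8 0.7
   vertex 2.1 0.1 2.9
  endloop
 endfacet
 facet normal 0.117 0.975 0.188
  outer loop
   vertex 4.7 4.1 2.4
   vertex 1.6 4.8 0.7
   vertex 0.4 4.5 3.0
  endloop
 endfacet
 facet normal 0.156 0.793 0.589
  outer loop
   vertex 4.7 4.1 2.4
   vertex 0.4 4.5 3.0
   vertex 4.4 2.3 4.9
  endloop
 endfacet
 facet normal 0.867 0.349 0.356
  outer loop
   vertex 4.7 4.1 2.4
   vertex 4.4 2.3 4.9
   vertex 4.9 3.4 2.6
  endloop
 endfacet
 facet normal -0.356 -0.427 -0.831
  outer loop
   vertex 3.3 2.8 1.0
   vertex 2.1 0.1 2.9
   vertex 1.6 4.8 0.7
  endloop
 endfacet
 facet normal 0.086 0.736 0.672
  outer loop
   vertex 1.3 3.3 4.2
   vertex 4.4 2.3 4.9
   vertex 0.4 4.5 3.0
  endloop
 endfacet
 facet normal -0.756 0.082 0.649
  outer loop
   vertex 1.3 3.3 4.2
   vertex 0.4 4.5 3.0
   vertex 0.9 0.4 4.1
  endloop
 endfacet
 facet normal -0.221 -0.003 0.975
  outer loop
   vertex 1.3 3.3 4.2
   vertex 0.9 0.4 4.1
   vertex 4.4 2.3 4.9
  endloop
 endfacet
 facet normal 0.957 0.287 0.048
  outer loop
   vertex 4.8 3.9 1.6
   vertex 4.7 4.1 2.4
   vertex 4.9 3.4 2.6
  endloop
 endfacet
 facet normal 0.689 -0.619 -0.378
  outer loop
   vertex 4.8 3.9 1.6
   vertex 4.9 3.4 2.6
   vertex 2.1 0.1 2.9
  endloop
 endfacet
 facet normal 0.637 -0.613 -0.468
  outer loop
   vertex 4.8 3.9 1.6
   vertex 2.1 0.1 2.9
   vertex 3.3 2.8 1.0
  endloop
 endfacet
 facet normal 0.316 0.929 -0.193
  outer loop
   vertex 4.8 3.9 1.6
   vertex 1.6 4.8 0.7
   vertex 4.7 4.1 2.4
  endloop
 endfacet
 facet normal 0.298 0.111 -0.948
  outer loop
   vertex 4.8 3.9 1.6
   vertex 3.3 2.8 1.0
   vertex 1.6 4.8 0.7
  endloop
 endfacet
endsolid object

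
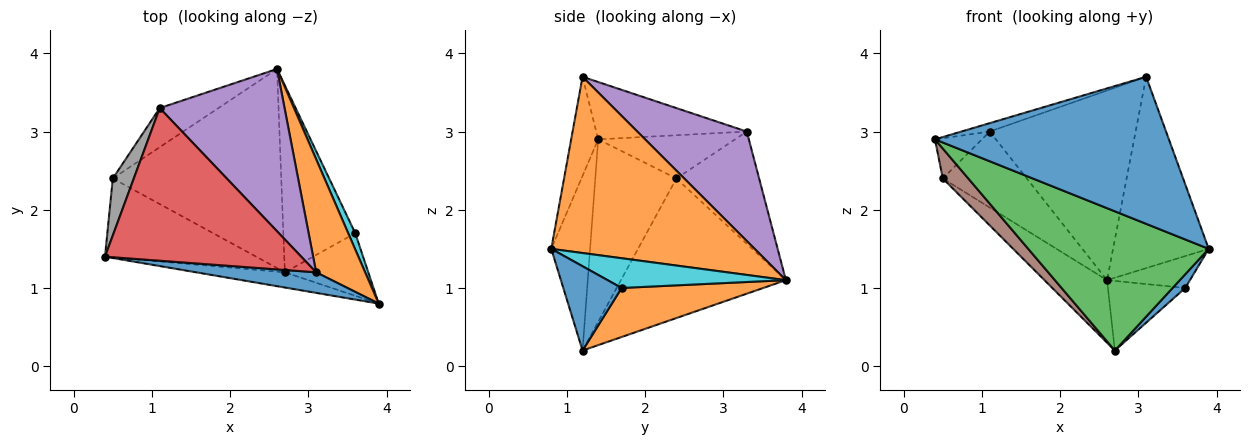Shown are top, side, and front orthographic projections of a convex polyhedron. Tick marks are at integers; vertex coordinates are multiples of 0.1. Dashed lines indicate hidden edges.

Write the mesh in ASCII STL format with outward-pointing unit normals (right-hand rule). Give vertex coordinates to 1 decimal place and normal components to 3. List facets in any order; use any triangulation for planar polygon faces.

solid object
 facet normal -0.114 -0.984 0.138
  outer loop
   vertex 3.1 1.2 3.7
   vertex 0.4 1.4 2.9
   vertex 3.9 0.8 1.5
  endloop
 endfacet
 facet normal 0.878 0.413 0.244
  outer loop
   vertex 3.1 1.2 3.7
   vertex 3.9 0.8 1.5
   vertex 2.6 3.8 1.1
  endloop
 endfacet
 facet normal -0.209 -0.972 -0.106
  outer loop
   vertex 2.7 1.2 0.2
   vertex 3.9 0.8 1.5
   vertex 0.4 1.4 2.9
  endloop
 endfacet
 facet normal -0.280 0.053 0.959
  outer loop
   vertex 1.1 3.3 3.0
   vertex 0.4 1.4 2.9
   vertex 3.1 1.2 3.7
  endloop
 endfacet
 facet normal 0.495 0.660 0.565
  outer loop
   vertex 1.1 3.3 3.0
   vertex 3.1 1.2 3.7
   vertex 2.6 3.8 1.1
  endloop
 endfacet
 facet normal -0.748 -0.235 -0.620
  outer loop
   vertex 0.5 2.4 2.4
   vertex 2.7 1.2 0.2
   vertex 0.4 1.4 2.9
  endloop
 endfacet
 facet normal -0.620 0.235 -0.748
  outer loop
   vertex 0.5 2.4 2.4
   vertex 2.6 3.8 1.1
   vertex 2.7 1.2 0.2
  endloop
 endfacet
 facet normal -0.860 0.295 0.418
  outer loop
   vertex 0.5 2.4 2.4
   vertex 0.4 1.4 2.9
   vertex 1.1 3.3 3.0
  endloop
 endfacet
 facet normal -0.659 0.669 -0.344
  outer loop
   vertex 0.5 2.4 2.4
   vertex 1.1 3.3 3.0
   vertex 2.6 3.8 1.1
  endloop
 endfacet
 facet normal 0.887 0.412 0.210
  outer loop
   vertex 3.6 1.7 1.0
   vertex 2.6 3.8 1.1
   vertex 3.9 0.8 1.5
  endloop
 endfacet
 facet normal 0.702 -0.152 -0.695
  outer loop
   vertex 3.6 1.7 1.0
   vertex 3.9 0.8 1.5
   vertex 2.7 1.2 0.2
  endloop
 endfacet
 facet normal 0.539 0.294 -0.790
  outer loop
   vertex 3.6 1.7 1.0
   vertex 2.7 1.2 0.2
   vertex 2.6 3.8 1.1
  endloop
 endfacet
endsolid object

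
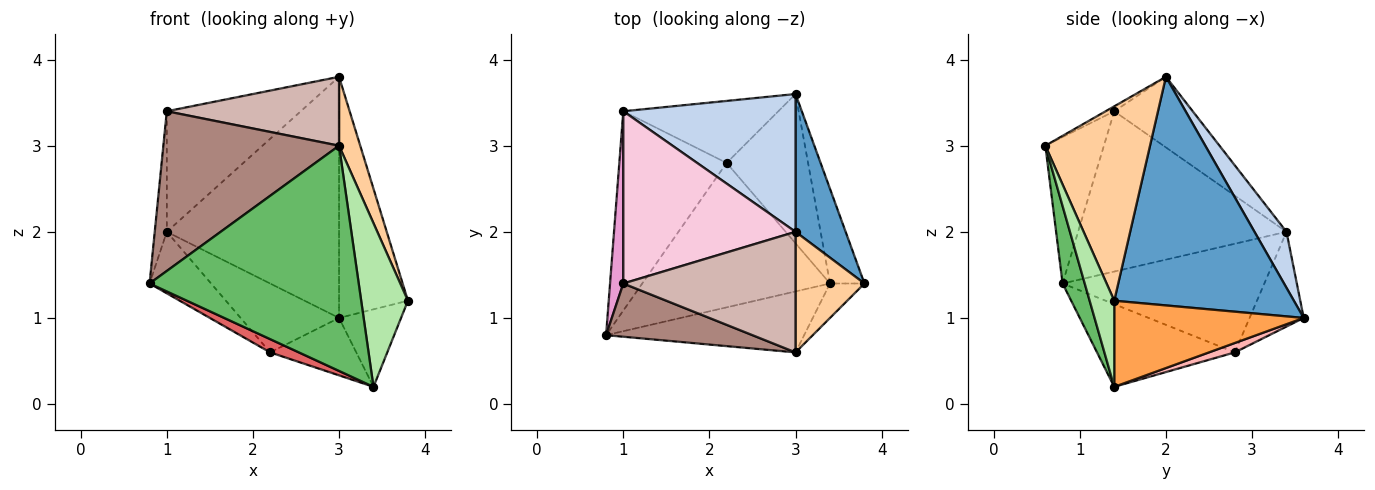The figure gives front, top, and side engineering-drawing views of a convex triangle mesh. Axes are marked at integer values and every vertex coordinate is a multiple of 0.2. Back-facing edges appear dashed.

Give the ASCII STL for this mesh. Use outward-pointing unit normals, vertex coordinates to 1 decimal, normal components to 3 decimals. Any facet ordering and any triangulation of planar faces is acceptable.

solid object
 facet normal 0.915 0.351 0.200
  outer loop
   vertex 3.0 2.0 3.8
   vertex 3.8 1.4 1.2
   vertex 3.0 3.6 1.0
  endloop
 endfacet
 facet normal 0.159 0.857 0.490
  outer loop
   vertex 1.0 3.4 2.0
   vertex 3.0 2.0 3.8
   vertex 3.0 3.6 1.0
  endloop
 endfacet
 facet normal 0.888 0.291 -0.355
  outer loop
   vertex 3.4 1.4 0.2
   vertex 3.0 3.6 1.0
   vertex 3.8 1.4 1.2
  endloop
 endfacet
 facet normal 0.926 -0.188 0.328
  outer loop
   vertex 3.0 0.6 3.0
   vertex 3.8 1.4 1.2
   vertex 3.0 2.0 3.8
  endloop
 endfacet
 facet normal 0.102 -0.960 -0.260
  outer loop
   vertex 3.0 0.6 3.0
   vertex 0.8 0.8 1.4
   vertex 3.4 1.4 0.2
  endloop
 endfacet
 facet normal 0.458 -0.870 -0.183
  outer loop
   vertex 3.0 0.6 3.0
   vertex 3.4 1.4 0.2
   vertex 3.8 1.4 1.2
  endloop
 endfacet
 facet normal -0.402 -0.084 -0.912
  outer loop
   vertex 2.2 2.8 0.6
   vertex 3.4 1.4 0.2
   vertex 0.8 0.8 1.4
  endloop
 endfacet
 facet normal 0.107 0.357 -0.928
  outer loop
   vertex 2.2 2.8 0.6
   vertex 3.0 3.6 1.0
   vertex 3.4 1.4 0.2
  endloop
 endfacet
 facet normal -0.695 0.212 -0.687
  outer loop
   vertex 2.2 2.8 0.6
   vertex 0.8 0.8 1.4
   vertex 1.0 3.4 2.0
  endloop
 endfacet
 facet normal -0.378 0.688 -0.619
  outer loop
   vertex 2.2 2.8 0.6
   vertex 1.0 3.4 2.0
   vertex 3.0 3.6 1.0
  endloop
 endfacet
 facet normal -0.302 -0.905 0.302
  outer loop
   vertex 1.0 1.4 3.4
   vertex 0.8 0.8 1.4
   vertex 3.0 0.6 3.0
  endloop
 endfacet
 facet normal -0.025 -0.496 0.868
  outer loop
   vertex 1.0 1.4 3.4
   vertex 3.0 0.6 3.0
   vertex 3.0 2.0 3.8
  endloop
 endfacet
 facet normal -0.995 0.058 0.082
  outer loop
   vertex 1.0 1.4 3.4
   vertex 1.0 3.4 2.0
   vertex 0.8 0.8 1.4
  endloop
 endfacet
 facet normal -0.318 0.544 0.777
  outer loop
   vertex 1.0 1.4 3.4
   vertex 3.0 2.0 3.8
   vertex 1.0 3.4 2.0
  endloop
 endfacet
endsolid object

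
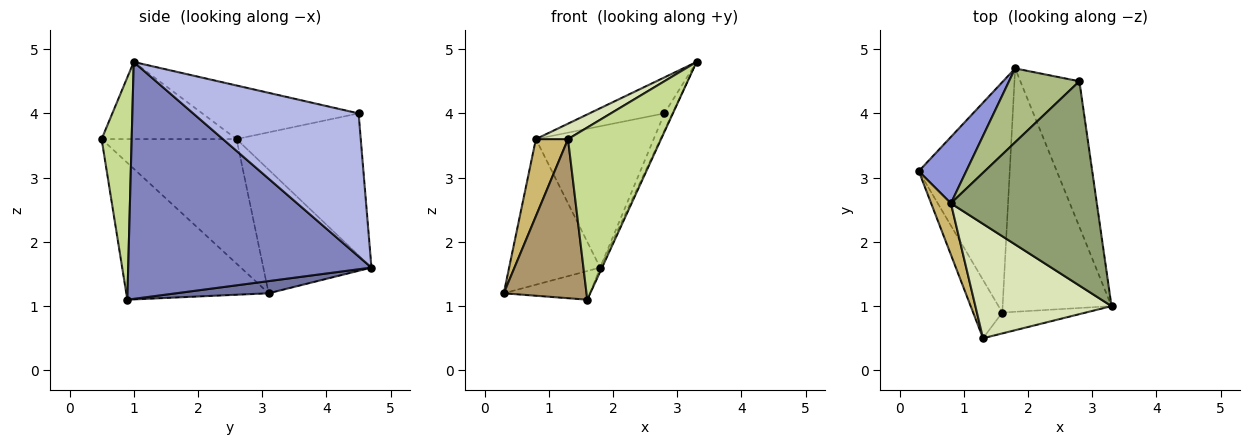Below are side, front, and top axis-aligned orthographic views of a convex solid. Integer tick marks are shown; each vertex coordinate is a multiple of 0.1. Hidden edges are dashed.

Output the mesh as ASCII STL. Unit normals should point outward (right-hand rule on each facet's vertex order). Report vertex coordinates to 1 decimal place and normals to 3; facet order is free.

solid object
 facet normal 0.132 0.123 -0.984
  outer loop
   vertex 1.6 0.9 1.1
   vertex 0.3 3.1 1.2
   vertex 1.8 4.7 1.6
  endloop
 endfacet
 facet normal 0.909 0.007 -0.418
  outer loop
   vertex 1.6 0.9 1.1
   vertex 1.8 4.7 1.6
   vertex 3.3 1.0 4.8
  endloop
 endfacet
 facet normal -0.734 0.618 0.282
  outer loop
   vertex 0.8 2.6 3.6
   vertex 1.8 4.7 1.6
   vertex 0.3 3.1 1.2
  endloop
 endfacet
 facet normal 0.923 0.045 -0.381
  outer loop
   vertex 2.8 4.5 4.0
   vertex 3.3 1.0 4.8
   vertex 1.8 4.7 1.6
  endloop
 endfacet
 facet normal -0.340 0.163 0.926
  outer loop
   vertex 2.8 4.5 4.0
   vertex 0.8 2.6 3.6
   vertex 3.3 1.0 4.8
  endloop
 endfacet
 facet normal -0.683 0.647 0.338
  outer loop
   vertex 2.8 4.5 4.0
   vertex 1.8 4.7 1.6
   vertex 0.8 2.6 3.6
  endloop
 endfacet
 facet normal 0.305 -0.945 -0.115
  outer loop
   vertex 1.3 0.5 3.6
   vertex 1.6 0.9 1.1
   vertex 3.3 1.0 4.8
  endloop
 endfacet
 facet normal -0.489 -0.117 0.864
  outer loop
   vertex 1.3 0.5 3.6
   vertex 3.3 1.0 4.8
   vertex 0.8 2.6 3.6
  endloop
 endfacet
 facet normal -0.850 -0.494 -0.181
  outer loop
   vertex 1.3 0.5 3.6
   vertex 0.3 3.1 1.2
   vertex 1.6 0.9 1.1
  endloop
 endfacet
 facet normal -0.961 -0.229 0.153
  outer loop
   vertex 1.3 0.5 3.6
   vertex 0.8 2.6 3.6
   vertex 0.3 3.1 1.2
  endloop
 endfacet
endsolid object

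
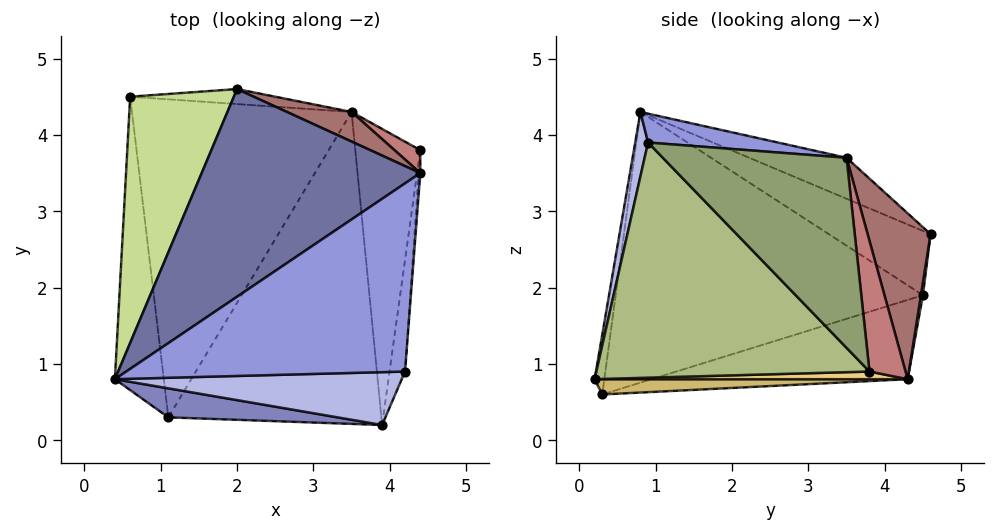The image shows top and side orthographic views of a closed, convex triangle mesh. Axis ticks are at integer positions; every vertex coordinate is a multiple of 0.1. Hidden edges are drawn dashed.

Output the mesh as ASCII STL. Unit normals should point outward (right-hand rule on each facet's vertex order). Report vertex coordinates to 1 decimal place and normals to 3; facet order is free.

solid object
 facet normal -0.165 0.441 0.882
  outer loop
   vertex 2.0 4.6 2.7
   vertex 0.4 0.8 4.3
   vertex 4.4 3.5 3.7
  endloop
 endfacet
 facet normal -0.044 -0.991 0.126
  outer loop
   vertex 1.1 0.3 0.6
   vertex 3.9 0.2 0.8
   vertex 0.4 0.8 4.3
  endloop
 endfacet
 facet normal 0.103 0.068 0.992
  outer loop
   vertex 4.2 0.9 3.9
   vertex 4.4 3.5 3.7
   vertex 0.4 0.8 4.3
  endloop
 endfacet
 facet normal 0.048 -0.975 0.216
  outer loop
   vertex 4.2 0.9 3.9
   vertex 0.4 0.8 4.3
   vertex 3.9 0.2 0.8
  endloop
 endfacet
 facet normal 0.997 -0.077 -0.008
  outer loop
   vertex 4.4 3.8 0.9
   vertex 4.4 3.5 3.7
   vertex 4.2 0.9 3.9
  endloop
 endfacet
 facet normal 0.989 -0.136 -0.065
  outer loop
   vertex 4.4 3.8 0.9
   vertex 4.2 0.9 3.9
   vertex 3.9 0.2 0.8
  endloop
 endfacet
 facet normal -0.456 0.502 0.735
  outer loop
   vertex 0.6 4.5 1.9
   vertex 0.4 0.8 4.3
   vertex 2.0 4.6 2.7
  endloop
 endfacet
 facet normal -0.982 -0.062 -0.177
  outer loop
   vertex 0.6 4.5 1.9
   vertex 1.1 0.3 0.6
   vertex 0.4 0.8 4.3
  endloop
 endfacet
 facet normal -0.329 0.243 -0.912
  outer loop
   vertex 3.5 4.3 0.8
   vertex 1.1 0.3 0.6
   vertex 0.6 4.5 1.9
  endloop
 endfacet
 facet normal 0.071 0.007 -0.997
  outer loop
   vertex 3.5 4.3 0.8
   vertex 3.9 0.2 0.8
   vertex 1.1 0.3 0.6
  endloop
 endfacet
 facet normal 0.117 0.011 -0.993
  outer loop
   vertex 3.5 4.3 0.8
   vertex 4.4 3.8 0.9
   vertex 3.9 0.2 0.8
  endloop
 endfacet
 facet normal 0.013 0.989 -0.146
  outer loop
   vertex 3.5 4.3 0.8
   vertex 0.6 4.5 1.9
   vertex 2.0 4.6 2.7
  endloop
 endfacet
 facet normal 0.363 0.921 0.141
  outer loop
   vertex 3.5 4.3 0.8
   vertex 2.0 4.6 2.7
   vertex 4.4 3.5 3.7
  endloop
 endfacet
 facet normal 0.476 0.875 0.094
  outer loop
   vertex 3.5 4.3 0.8
   vertex 4.4 3.5 3.7
   vertex 4.4 3.8 0.9
  endloop
 endfacet
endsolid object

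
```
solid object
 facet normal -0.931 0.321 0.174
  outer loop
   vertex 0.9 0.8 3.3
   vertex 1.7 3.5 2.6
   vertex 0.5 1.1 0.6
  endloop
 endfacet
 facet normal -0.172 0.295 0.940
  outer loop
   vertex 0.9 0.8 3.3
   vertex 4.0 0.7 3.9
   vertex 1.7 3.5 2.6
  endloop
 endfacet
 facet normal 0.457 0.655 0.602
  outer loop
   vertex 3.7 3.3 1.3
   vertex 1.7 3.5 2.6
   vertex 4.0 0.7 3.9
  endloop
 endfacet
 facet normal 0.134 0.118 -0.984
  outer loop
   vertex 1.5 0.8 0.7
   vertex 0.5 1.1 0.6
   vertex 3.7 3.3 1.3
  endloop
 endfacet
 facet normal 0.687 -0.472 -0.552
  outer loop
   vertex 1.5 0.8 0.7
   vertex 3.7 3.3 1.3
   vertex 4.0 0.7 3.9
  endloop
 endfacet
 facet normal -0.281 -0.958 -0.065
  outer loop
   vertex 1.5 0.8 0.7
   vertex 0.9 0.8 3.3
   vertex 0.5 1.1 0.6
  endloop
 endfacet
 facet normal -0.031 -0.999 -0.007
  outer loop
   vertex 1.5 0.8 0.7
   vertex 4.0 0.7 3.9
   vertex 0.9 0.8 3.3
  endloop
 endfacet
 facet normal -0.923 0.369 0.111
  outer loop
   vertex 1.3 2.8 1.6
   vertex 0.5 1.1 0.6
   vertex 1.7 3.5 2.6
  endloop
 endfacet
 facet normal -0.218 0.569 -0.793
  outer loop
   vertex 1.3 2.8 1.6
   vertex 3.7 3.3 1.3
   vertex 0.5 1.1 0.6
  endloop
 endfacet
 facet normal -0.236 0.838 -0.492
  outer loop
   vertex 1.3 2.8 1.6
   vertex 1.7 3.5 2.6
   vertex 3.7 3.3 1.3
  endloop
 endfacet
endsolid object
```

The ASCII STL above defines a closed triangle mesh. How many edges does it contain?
15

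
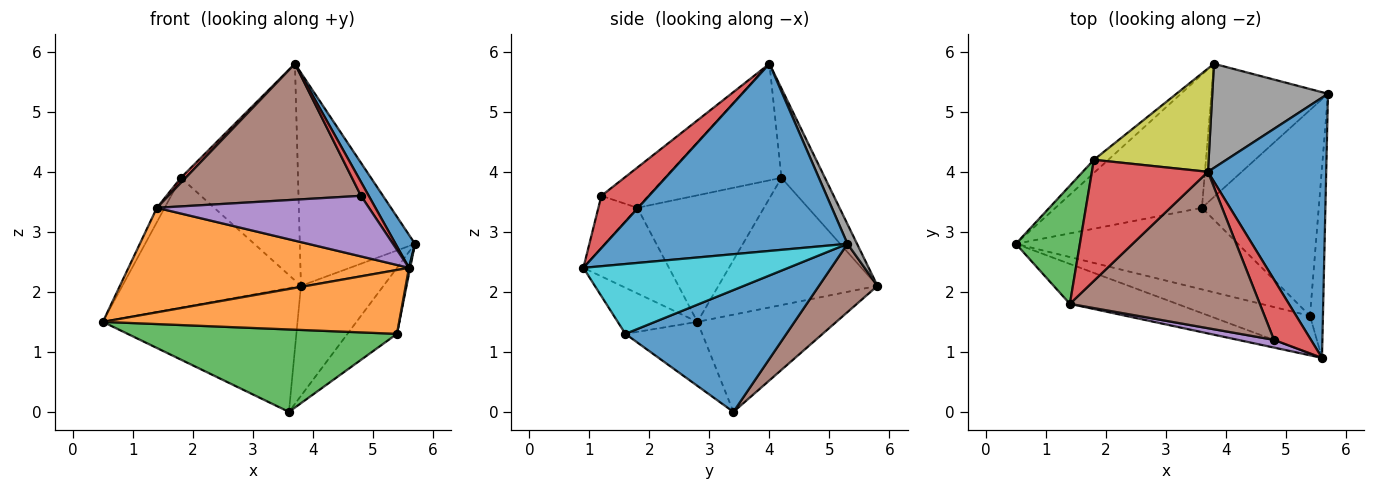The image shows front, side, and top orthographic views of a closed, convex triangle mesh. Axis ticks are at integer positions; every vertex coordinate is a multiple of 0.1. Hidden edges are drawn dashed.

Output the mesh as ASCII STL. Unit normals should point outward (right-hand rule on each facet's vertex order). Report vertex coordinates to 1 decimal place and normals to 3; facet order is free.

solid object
 facet normal 0.843 -0.068 0.533
  outer loop
   vertex 3.7 4.0 5.8
   vertex 5.6 0.9 2.4
   vertex 5.7 5.3 2.8
  endloop
 endfacet
 facet normal -0.274 -0.898 -0.343
  outer loop
   vertex 1.4 1.8 3.4
   vertex 0.5 2.8 1.5
   vertex 5.6 0.9 2.4
  endloop
 endfacet
 facet normal -0.891 0.055 0.451
  outer loop
   vertex 1.4 1.8 3.4
   vertex 1.8 4.2 3.9
   vertex 0.5 2.8 1.5
  endloop
 endfacet
 facet normal -0.708 -0.029 0.705
  outer loop
   vertex 1.4 1.8 3.4
   vertex 3.7 4.0 5.8
   vertex 1.8 4.2 3.9
  endloop
 endfacet
 facet normal -0.437 0.613 -0.658
  outer loop
   vertex 3.8 5.8 2.1
   vertex 3.6 3.4 0.0
   vertex 0.5 2.8 1.5
  endloop
 endfacet
 facet normal 0.412 0.580 -0.703
  outer loop
   vertex 3.8 5.8 2.1
   vertex 5.7 5.3 2.8
   vertex 3.6 3.4 0.0
  endloop
 endfacet
 facet normal -0.663 0.745 -0.075
  outer loop
   vertex 3.8 5.8 2.1
   vertex 0.5 2.8 1.5
   vertex 1.8 4.2 3.9
  endloop
 endfacet
 facet normal 0.074 0.896 0.438
  outer loop
   vertex 3.8 5.8 2.1
   vertex 3.7 4.0 5.8
   vertex 5.7 5.3 2.8
  endloop
 endfacet
 facet normal -0.318 0.856 0.408
  outer loop
   vertex 3.8 5.8 2.1
   vertex 1.8 4.2 3.9
   vertex 3.7 4.0 5.8
  endloop
 endfacet
 facet normal 0.983 -0.006 -0.182
  outer loop
   vertex 5.4 1.6 1.3
   vertex 5.7 5.3 2.8
   vertex 5.6 0.9 2.4
  endloop
 endfacet
 facet normal 0.705 0.217 -0.676
  outer loop
   vertex 5.4 1.6 1.3
   vertex 3.6 3.4 0.0
   vertex 5.7 5.3 2.8
  endloop
 endfacet
 facet normal -0.226 -0.840 -0.493
  outer loop
   vertex 5.4 1.6 1.3
   vertex 5.6 0.9 2.4
   vertex 0.5 2.8 1.5
  endloop
 endfacet
 facet normal -0.199 -0.697 -0.689
  outer loop
   vertex 5.4 1.6 1.3
   vertex 0.5 2.8 1.5
   vertex 3.6 3.4 0.0
  endloop
 endfacet
 facet normal 0.809 -0.132 0.572
  outer loop
   vertex 4.8 1.2 3.6
   vertex 5.6 0.9 2.4
   vertex 3.7 4.0 5.8
  endloop
 endfacet
 facet normal -0.180 -0.976 0.124
  outer loop
   vertex 4.8 1.2 3.6
   vertex 1.4 1.8 3.4
   vertex 5.6 0.9 2.4
  endloop
 endfacet
 facet normal -0.158 -0.648 0.745
  outer loop
   vertex 4.8 1.2 3.6
   vertex 3.7 4.0 5.8
   vertex 1.4 1.8 3.4
  endloop
 endfacet
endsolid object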